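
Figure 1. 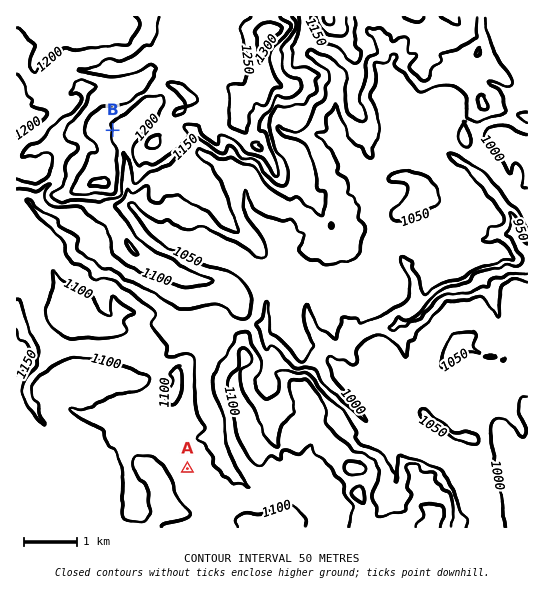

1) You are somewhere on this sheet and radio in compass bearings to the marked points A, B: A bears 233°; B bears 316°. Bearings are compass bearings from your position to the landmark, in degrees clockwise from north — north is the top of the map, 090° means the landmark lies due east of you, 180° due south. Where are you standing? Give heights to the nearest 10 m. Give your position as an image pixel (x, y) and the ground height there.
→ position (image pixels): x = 333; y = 359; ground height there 1000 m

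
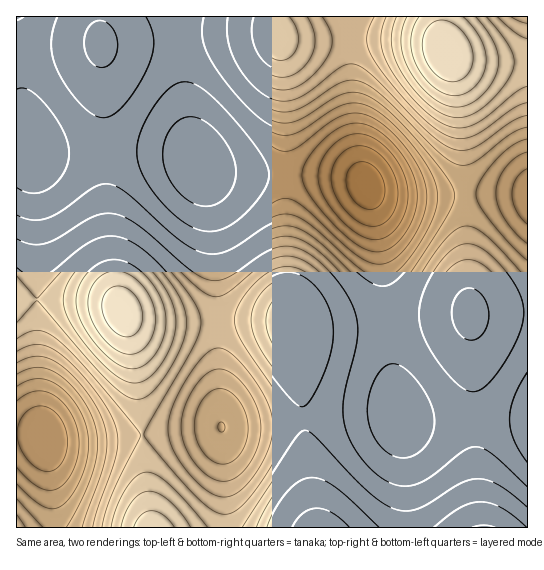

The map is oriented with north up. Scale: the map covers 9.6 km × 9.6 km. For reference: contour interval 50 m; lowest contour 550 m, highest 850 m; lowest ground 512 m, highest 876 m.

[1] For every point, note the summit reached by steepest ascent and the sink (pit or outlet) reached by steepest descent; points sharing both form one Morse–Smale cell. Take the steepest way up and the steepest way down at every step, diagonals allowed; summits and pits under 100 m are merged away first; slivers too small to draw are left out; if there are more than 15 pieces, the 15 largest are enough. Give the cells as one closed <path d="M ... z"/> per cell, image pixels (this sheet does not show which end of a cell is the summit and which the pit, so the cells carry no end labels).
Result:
<path d="M201 165l8 34 6 47 6 180-2 2-76 7 4 55 5 37 375 1 1-333-6-2-31 0-97 3-20-4-5-3-7-8-20-5-108-1-25-4z"/><path d="M527 16l-349 0-1 13 8 78 6 31 6 23 6 7 18 5 98 2 31 2 12 4 7 8 5 3 20 4 97-3 36 2z"/><path d="M26 145l-10 1 0 153 75 1 28 7 8 15 5 23 8 60 1 28 2 2 8 0 68-7 2-2 0-9-2-30-4-141-7-53-11-32-11-6-17-3-120 1-16-2z"/><path d="M177 16l-160 0-1 129 10 0 7 6 16 2 120-1 17 3 11 5-12-53z"/><path d="M91 300l-75 1 1 132 22 2 8 5 40 0 56-6-8-73-11-47-4-7-6-3z"/><path d="M31 433l-15 1 1 94 135-1-10-92-55 5-40 0-8-5z"/>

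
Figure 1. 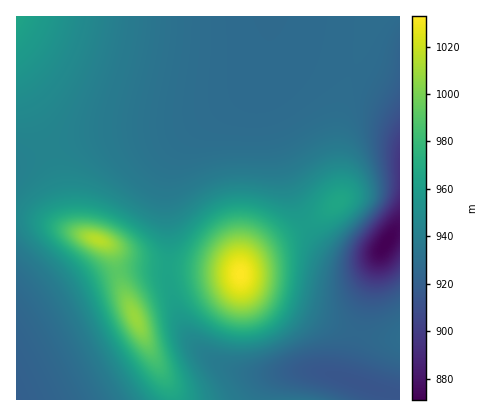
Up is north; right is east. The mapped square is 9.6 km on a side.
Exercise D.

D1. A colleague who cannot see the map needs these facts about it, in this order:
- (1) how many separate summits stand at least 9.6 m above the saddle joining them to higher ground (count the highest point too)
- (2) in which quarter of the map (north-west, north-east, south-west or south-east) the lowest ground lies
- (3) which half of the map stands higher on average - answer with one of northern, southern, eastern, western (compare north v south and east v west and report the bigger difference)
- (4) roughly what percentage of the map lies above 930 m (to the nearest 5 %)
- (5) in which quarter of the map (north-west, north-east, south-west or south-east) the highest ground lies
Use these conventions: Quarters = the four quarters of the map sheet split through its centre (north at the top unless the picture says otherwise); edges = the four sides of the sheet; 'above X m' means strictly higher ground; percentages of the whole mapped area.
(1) Counting only tops that stand 9.6 m proud, the map has 4 summits.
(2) Look to the south-east quarter for the lowest ground.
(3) On average the southern half of the map is the higher ground.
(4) Ground above 930 m makes up about 65 % of the sheet.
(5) The highest point lies in the south-east quarter of the map.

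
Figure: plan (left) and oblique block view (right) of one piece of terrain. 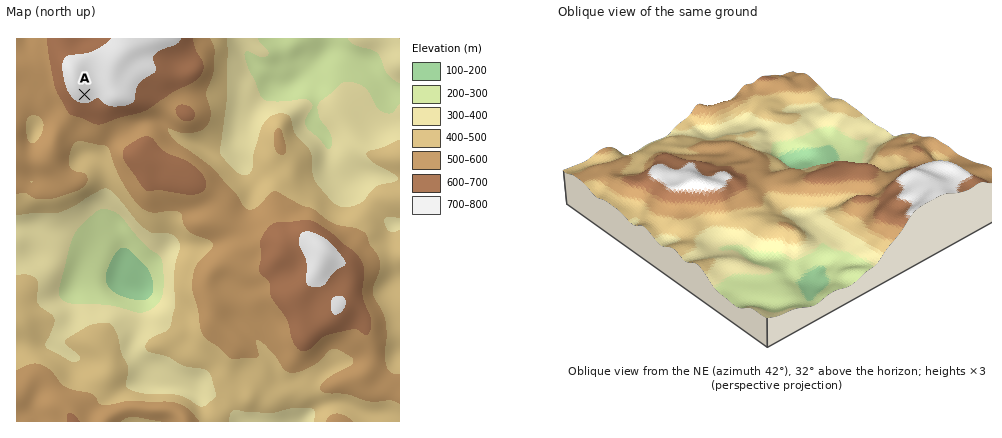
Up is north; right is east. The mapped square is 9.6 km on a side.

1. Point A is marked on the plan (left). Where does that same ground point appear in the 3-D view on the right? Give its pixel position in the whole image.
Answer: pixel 933 164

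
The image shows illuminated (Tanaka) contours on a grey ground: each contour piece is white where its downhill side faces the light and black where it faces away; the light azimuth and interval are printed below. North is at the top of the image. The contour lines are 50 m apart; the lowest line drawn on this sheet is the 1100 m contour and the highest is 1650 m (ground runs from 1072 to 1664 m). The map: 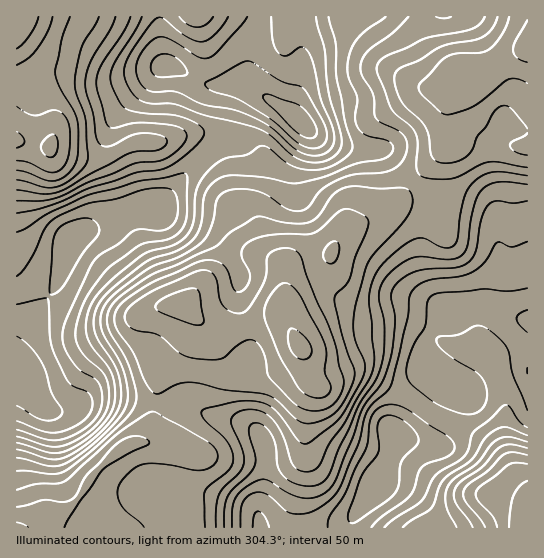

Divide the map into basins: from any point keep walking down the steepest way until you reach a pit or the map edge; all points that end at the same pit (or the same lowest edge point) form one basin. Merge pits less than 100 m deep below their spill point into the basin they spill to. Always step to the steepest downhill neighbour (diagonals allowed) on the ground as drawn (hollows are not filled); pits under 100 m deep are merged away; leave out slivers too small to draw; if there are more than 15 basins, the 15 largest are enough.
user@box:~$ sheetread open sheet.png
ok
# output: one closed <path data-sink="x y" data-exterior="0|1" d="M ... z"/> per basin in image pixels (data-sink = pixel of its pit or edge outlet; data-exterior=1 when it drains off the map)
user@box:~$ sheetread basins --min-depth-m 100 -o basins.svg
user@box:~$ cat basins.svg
<path data-sink="395 434" data-exterior="0" d="M467 80l-14 17-6 13 1 35-24 25-16 21-22 20-39 20-10 10-8 15-27 5-9 4-5 5-3 5 0 40 15 31-1 7-9 10-13 8-15 4-13 0-8-4-17-17-11-21-26-23 2 11-4 9-24 28-2 8-7 60-4 12-7 4 38 6 11 4 5 6-6 41-6 22 0 7 345-1 0-380-22-4-16-10-13-11-10-20z"/><path data-sink="299 121" data-exterior="0" d="M527 16l-510 0-1 123 7 4 27 4 4 4 12 4 29 4 14-3 25-13 24 0 32-10 24 0 8 4 9 20 1 30 3 11 18 20 11 31 17 16-14-8-9-1-11 3-38 21-28 25 32 28 8 17 12 14 16 11 13 0 23-8 11-10 4-7 0-4-15-31-1-30 4-15 5-5 9-4 27-5 8-15 10-10 39-20 22-20 16-21 24-25-1-35 6-13 14-17 0 22 10 20 13 11 16 10 12 4 10-1z"/><path data-sink="25 378" data-exterior="0" d="M214 133l-24 0-32 10-24 0-25 13-14 3-29-4-12-4-4-4-34-6 1 387 20 0 33-21 9-9 13-23 19-19 15-11 15-2 7-5 7-27 2-34 4-19 19-20 9-17 0-6-8-10 28-25 38-21 12-3 20 6-15-13-11-31-17-17-4-14-3-36-6-13z"/>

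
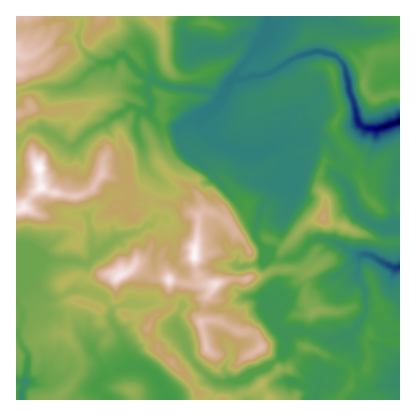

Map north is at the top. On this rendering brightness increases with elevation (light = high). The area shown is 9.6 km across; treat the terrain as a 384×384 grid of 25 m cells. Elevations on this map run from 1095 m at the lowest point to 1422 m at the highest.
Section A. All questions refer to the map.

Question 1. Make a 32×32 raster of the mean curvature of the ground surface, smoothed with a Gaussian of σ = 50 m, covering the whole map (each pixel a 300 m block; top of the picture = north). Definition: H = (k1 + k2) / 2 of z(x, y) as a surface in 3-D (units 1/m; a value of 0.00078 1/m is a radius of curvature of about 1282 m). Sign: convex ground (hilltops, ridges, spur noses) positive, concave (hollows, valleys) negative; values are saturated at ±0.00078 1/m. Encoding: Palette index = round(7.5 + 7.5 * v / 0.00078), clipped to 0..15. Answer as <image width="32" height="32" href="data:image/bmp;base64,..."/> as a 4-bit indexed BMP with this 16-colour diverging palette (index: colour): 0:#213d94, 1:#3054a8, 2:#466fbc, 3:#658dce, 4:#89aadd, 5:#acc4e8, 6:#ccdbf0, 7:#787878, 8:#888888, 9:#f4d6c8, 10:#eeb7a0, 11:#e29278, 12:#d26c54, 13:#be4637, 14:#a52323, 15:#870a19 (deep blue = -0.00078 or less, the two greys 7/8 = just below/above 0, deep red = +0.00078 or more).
<image width="32" height="32" href="data:image/bmp;base64,Qk12AgAAAAAAAHYAAAAoAAAAIAAAACAAAAABAAQAAAAAAAACAAATCwAAEwsAABAAAAAAAAAAlD0hAKhUMAC8b0YAzo1lAN2qiQDoxKwA8NvMAHh4eACIiIgAyNb0AKC37gB4kuIAVGzSADdGvgAjI6UAGQqHAB2ah3d7l3R9rLqLnViJeJgVdpdniYZE9gIU9BR3eYh2e3hqd2Zjb6C10AvodmiKZ3h3emd2OPsL9c+kN1qpaodKdqdadX6VD4RW+DvXZmlpaImlaVbJRC5Gu+JVRmZrd2h3h4hojEKuq4k0l5VoOXh4d3fIiGnFdjWpN2m8zKaYiGabYrRkdEuYIkdol1aWlnd8dkbEhtm4+X00Z4aHand3eLm+7IfWWGmPy5m2OD6Wd2UzNcqldbhVJgZWnNhYBXdrrFN3l6XIqE8FxXqDIplWZHpXJWpmimX1ipwgBt+qVoiaeHhVdVpq4HYtvr+SNc2mRGqJple6rzhnRZ9VFuemRqlGmHmoapsraXRNlV2WS7ya1Gl3VbjQl3Z1j3OYdjmWlaqKVYusCWd3dlo1qIY9tXWLWzi5YYiIiHdNd5eXTbVWnW4chUh3Z2h4alinmT5UY415G7KHd4iHd2d7eYpiJaYU5YiCh4iIiHh2xzAIuIp7gyt1xld4iId3hcwOkY6KzLuElZh2Z4iId3Z+DqY4ZFZ5mEq4iGaIiIiF0Jyso0ZEh4iUKJmjZ3mYhPDoZpq4hkiXdPhqykh0eZnwyXeYialFVZTzVmqliWNXCKmIiJbDx3dU9WZVh3ecdrqJmXiJZbeWR+NmimdneKmHVVeHV4KqlZyUiqeJd3d3d4mI"/>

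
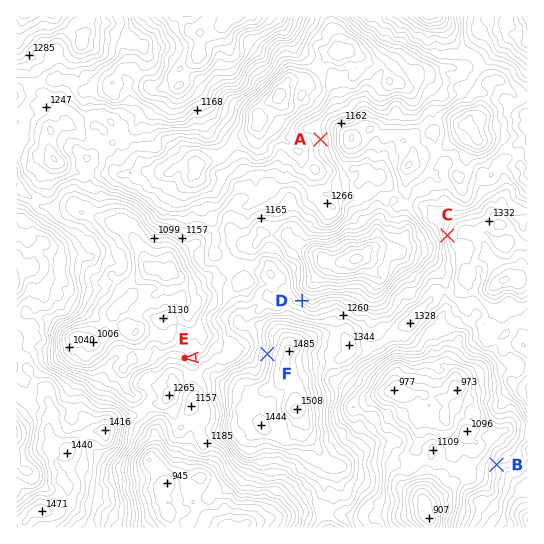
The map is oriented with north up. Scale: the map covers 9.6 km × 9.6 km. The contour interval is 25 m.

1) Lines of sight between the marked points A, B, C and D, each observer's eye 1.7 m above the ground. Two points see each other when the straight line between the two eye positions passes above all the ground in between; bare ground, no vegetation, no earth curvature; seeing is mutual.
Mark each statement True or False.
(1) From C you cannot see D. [False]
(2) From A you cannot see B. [True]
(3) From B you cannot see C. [True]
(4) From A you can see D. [False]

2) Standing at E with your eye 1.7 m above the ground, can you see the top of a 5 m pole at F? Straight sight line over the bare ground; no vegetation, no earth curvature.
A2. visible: true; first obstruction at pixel None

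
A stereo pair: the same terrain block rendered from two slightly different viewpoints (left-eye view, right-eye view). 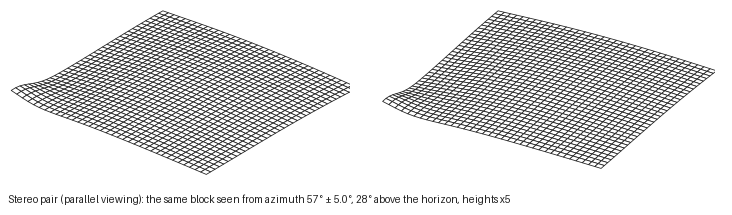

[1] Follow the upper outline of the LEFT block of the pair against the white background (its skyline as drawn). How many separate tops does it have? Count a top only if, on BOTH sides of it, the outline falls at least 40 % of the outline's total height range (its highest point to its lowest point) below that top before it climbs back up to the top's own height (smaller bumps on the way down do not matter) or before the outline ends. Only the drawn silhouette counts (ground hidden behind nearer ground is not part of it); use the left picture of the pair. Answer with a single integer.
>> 1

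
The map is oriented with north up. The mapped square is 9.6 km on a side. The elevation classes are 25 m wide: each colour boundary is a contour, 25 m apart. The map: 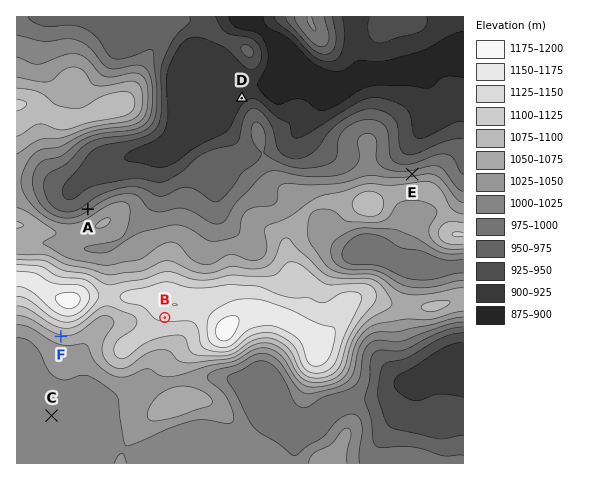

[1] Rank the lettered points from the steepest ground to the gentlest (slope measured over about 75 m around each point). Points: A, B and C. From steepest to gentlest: A B C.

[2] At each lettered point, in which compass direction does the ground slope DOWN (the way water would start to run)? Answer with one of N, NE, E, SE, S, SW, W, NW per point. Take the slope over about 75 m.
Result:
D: NW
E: N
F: S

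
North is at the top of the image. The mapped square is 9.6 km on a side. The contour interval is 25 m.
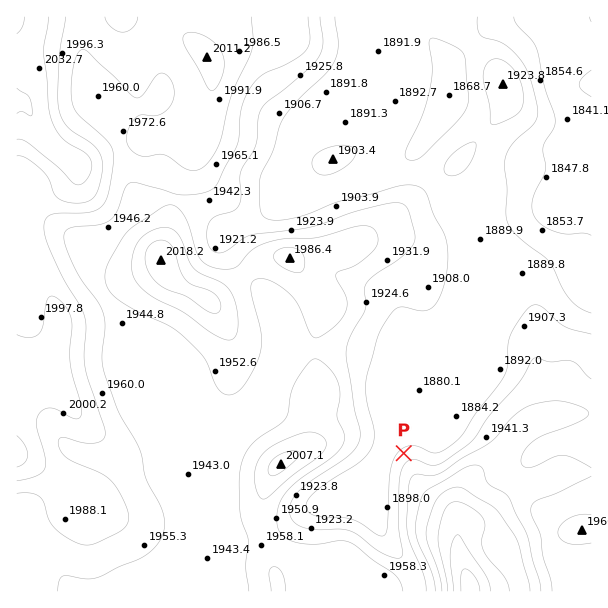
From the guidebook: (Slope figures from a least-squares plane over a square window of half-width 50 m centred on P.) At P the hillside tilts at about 6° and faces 324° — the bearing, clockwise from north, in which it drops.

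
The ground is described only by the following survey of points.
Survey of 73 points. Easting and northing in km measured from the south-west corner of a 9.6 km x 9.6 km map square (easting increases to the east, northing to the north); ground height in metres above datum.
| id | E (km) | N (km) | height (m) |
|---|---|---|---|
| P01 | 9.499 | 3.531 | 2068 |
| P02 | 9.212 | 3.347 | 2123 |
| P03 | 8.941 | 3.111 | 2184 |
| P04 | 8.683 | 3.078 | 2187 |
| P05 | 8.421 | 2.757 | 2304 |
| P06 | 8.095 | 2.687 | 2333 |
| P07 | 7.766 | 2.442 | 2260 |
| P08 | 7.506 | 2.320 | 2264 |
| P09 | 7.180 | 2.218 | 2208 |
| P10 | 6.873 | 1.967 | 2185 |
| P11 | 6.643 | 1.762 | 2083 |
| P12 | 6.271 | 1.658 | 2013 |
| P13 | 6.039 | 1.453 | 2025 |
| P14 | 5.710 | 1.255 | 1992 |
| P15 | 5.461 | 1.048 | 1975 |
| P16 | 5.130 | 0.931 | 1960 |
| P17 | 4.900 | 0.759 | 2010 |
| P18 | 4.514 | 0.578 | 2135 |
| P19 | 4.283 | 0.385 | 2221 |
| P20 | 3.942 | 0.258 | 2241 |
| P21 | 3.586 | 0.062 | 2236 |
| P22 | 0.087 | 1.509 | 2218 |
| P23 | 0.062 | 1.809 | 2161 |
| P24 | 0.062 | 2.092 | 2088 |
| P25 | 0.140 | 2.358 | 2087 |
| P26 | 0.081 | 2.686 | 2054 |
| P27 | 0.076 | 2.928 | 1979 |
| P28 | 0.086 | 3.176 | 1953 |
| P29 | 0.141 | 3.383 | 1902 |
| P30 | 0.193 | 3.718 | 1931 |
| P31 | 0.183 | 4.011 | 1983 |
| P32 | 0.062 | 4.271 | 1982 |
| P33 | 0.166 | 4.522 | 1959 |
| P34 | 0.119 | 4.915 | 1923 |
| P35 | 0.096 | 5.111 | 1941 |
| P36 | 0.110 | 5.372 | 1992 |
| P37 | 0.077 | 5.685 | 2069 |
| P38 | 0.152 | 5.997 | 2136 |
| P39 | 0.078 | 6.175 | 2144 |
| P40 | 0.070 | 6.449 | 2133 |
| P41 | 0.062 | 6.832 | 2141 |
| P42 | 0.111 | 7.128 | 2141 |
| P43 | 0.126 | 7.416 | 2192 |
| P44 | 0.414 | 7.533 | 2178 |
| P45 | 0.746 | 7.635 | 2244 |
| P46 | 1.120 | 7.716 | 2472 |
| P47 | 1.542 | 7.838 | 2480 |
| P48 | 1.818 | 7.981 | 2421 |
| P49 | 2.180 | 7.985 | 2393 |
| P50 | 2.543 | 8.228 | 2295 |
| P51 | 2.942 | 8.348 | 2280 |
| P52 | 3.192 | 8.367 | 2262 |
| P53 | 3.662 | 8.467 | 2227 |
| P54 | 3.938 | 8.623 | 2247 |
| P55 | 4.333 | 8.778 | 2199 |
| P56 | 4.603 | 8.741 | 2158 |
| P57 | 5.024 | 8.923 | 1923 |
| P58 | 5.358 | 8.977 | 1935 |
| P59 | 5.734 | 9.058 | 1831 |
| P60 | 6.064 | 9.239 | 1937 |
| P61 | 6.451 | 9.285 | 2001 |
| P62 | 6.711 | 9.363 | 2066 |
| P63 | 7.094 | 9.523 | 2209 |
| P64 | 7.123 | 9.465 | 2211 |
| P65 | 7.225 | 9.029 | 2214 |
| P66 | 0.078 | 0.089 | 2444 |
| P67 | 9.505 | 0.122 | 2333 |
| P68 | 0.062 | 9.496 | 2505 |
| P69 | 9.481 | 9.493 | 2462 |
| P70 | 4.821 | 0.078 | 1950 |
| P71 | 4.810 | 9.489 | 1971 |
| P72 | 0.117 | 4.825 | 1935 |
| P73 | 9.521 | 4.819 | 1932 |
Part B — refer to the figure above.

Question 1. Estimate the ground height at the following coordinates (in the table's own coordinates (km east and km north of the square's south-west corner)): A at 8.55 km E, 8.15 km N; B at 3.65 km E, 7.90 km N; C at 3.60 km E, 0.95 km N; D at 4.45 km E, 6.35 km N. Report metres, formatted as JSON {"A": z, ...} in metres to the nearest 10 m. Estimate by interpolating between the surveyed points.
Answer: {"A": 2300, "B": 2150, "C": 2140, "D": 2250}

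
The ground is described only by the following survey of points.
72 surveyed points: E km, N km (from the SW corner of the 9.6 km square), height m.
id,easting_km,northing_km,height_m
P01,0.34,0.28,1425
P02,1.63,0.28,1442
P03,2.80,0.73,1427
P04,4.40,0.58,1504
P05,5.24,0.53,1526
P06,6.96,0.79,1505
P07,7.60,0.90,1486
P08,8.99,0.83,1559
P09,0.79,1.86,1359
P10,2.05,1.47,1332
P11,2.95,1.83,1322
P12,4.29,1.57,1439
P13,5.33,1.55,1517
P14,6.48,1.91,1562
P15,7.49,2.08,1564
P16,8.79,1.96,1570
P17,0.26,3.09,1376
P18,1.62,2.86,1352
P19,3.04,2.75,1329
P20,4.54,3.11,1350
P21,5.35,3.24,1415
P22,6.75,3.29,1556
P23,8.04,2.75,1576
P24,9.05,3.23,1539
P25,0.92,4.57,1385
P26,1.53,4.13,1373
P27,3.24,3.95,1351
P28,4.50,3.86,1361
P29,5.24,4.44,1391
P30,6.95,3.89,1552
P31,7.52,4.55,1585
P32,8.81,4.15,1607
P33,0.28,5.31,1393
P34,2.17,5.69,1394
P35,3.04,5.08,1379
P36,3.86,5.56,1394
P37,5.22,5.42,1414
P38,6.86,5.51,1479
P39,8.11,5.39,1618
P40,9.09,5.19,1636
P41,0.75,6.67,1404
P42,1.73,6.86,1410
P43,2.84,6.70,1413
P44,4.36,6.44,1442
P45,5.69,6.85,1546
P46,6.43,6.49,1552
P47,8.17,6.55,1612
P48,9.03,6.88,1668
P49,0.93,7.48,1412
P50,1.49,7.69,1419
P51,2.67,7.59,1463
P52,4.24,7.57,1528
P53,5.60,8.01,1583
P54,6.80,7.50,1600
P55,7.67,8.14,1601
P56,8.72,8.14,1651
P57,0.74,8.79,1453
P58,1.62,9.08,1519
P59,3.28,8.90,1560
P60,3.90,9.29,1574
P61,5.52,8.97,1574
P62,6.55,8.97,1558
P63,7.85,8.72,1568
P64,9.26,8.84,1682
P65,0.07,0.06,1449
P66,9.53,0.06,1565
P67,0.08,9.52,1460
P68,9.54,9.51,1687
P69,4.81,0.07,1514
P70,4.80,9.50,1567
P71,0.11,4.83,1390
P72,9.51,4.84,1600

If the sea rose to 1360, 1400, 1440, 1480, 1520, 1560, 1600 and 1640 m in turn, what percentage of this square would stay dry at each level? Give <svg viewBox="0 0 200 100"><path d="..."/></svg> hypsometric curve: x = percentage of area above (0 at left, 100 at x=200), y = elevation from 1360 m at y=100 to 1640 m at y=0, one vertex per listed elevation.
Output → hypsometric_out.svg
<svg viewBox="0 0 200 100"><path d="M179 100l-33-14-26-15-15-14-19-14-29-14-34-15-14-14"/></svg>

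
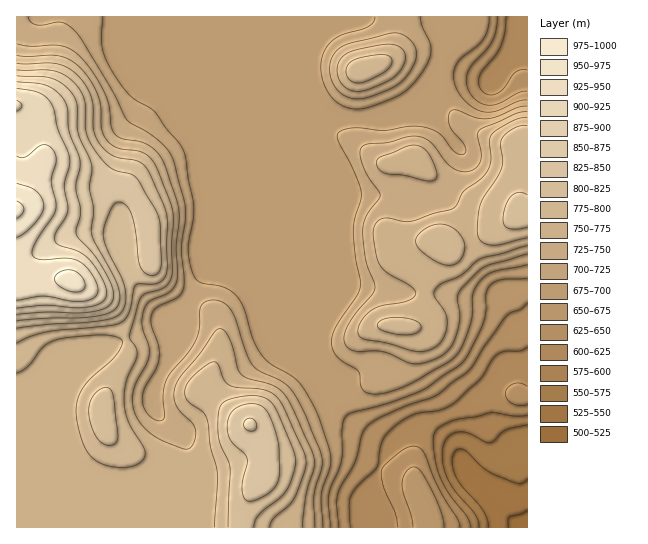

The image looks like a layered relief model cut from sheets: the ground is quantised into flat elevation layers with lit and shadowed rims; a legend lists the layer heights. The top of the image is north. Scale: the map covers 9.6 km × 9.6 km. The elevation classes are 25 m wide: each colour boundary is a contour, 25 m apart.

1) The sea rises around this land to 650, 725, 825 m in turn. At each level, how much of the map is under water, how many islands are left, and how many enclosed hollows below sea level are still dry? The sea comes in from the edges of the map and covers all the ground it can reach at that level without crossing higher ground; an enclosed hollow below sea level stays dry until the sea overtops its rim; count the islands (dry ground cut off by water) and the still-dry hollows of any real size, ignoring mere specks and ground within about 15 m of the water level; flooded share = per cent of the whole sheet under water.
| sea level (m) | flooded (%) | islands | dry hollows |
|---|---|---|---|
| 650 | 11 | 0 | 0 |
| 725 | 51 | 1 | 0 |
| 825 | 89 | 1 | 0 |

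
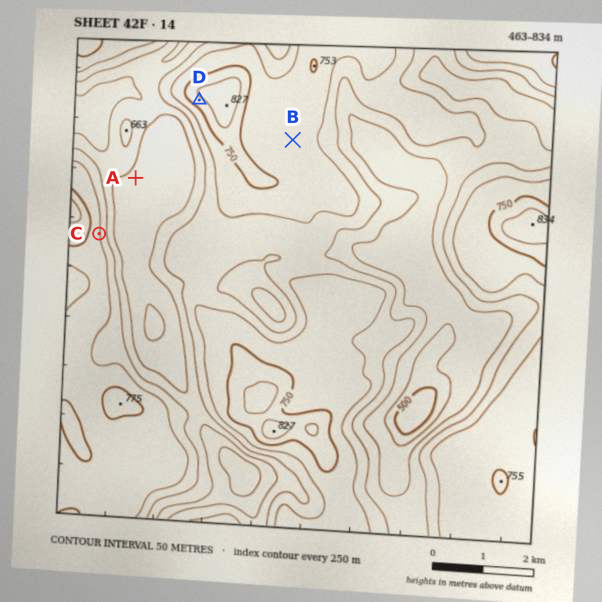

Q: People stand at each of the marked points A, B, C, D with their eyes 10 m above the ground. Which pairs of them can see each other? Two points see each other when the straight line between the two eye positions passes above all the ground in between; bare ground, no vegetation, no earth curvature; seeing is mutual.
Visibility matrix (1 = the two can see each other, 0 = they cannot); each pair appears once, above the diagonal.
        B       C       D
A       0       1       1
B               0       0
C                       1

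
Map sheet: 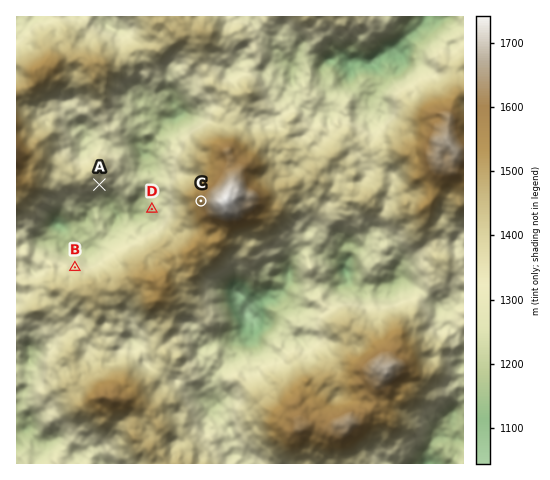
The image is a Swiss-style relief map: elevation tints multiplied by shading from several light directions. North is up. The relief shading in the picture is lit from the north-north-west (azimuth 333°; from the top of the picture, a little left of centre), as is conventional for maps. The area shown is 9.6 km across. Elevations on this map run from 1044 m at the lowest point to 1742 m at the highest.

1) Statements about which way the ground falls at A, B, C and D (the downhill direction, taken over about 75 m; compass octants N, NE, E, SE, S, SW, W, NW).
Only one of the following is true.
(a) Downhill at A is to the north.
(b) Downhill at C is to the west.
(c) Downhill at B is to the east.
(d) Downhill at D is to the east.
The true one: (b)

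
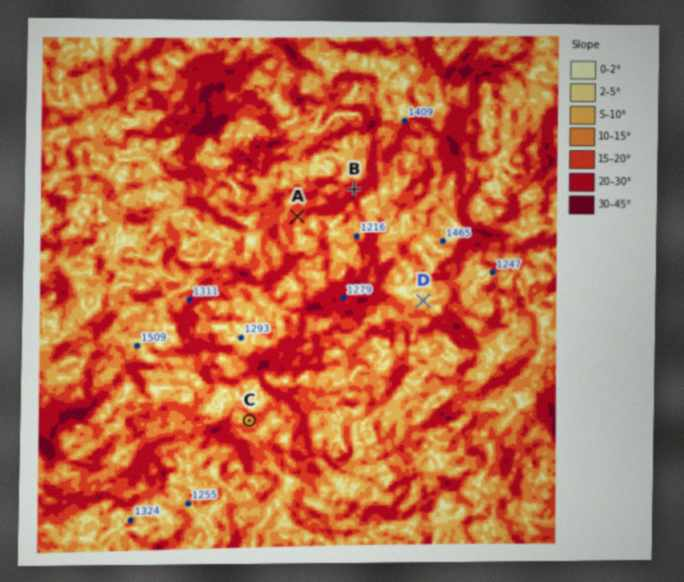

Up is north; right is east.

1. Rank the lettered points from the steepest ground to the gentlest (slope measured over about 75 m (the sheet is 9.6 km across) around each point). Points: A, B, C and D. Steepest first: B A C D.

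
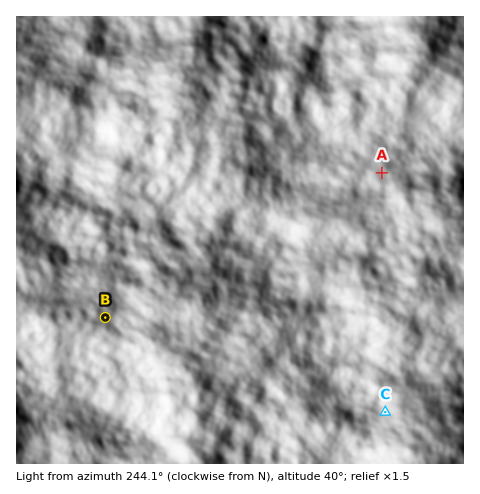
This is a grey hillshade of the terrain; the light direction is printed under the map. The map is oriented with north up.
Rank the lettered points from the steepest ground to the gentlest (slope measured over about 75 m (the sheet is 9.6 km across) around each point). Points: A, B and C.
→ C B A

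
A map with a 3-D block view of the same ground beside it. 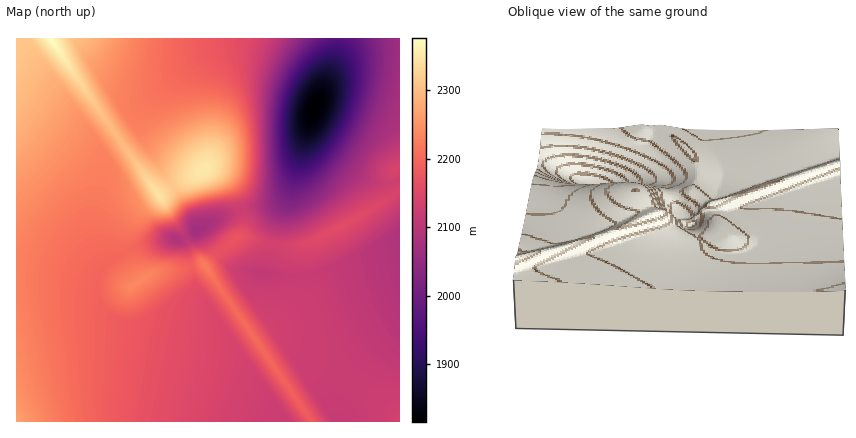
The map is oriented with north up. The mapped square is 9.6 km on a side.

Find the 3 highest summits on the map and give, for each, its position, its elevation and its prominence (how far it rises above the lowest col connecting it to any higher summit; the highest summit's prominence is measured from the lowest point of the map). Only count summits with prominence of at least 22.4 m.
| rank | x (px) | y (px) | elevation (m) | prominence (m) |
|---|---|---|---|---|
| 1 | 204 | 170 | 2350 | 54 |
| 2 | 158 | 196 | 2345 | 34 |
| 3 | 132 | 286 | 2238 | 39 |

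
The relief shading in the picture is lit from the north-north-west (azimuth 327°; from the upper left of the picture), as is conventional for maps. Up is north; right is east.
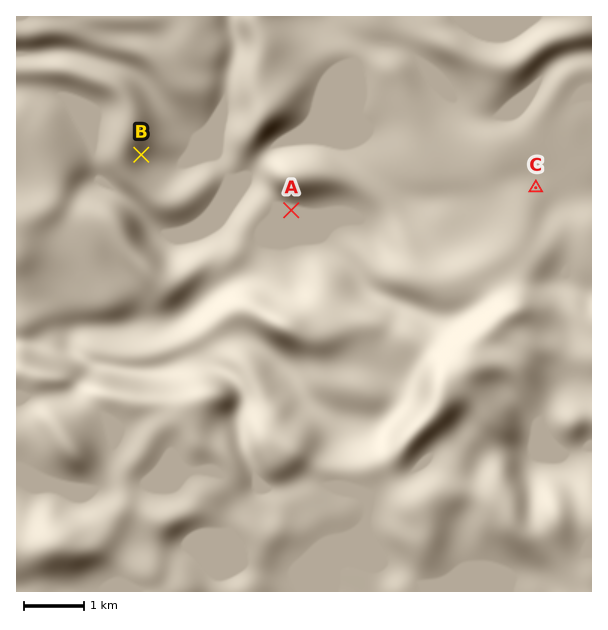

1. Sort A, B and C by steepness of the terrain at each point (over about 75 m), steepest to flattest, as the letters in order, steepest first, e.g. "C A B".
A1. B C A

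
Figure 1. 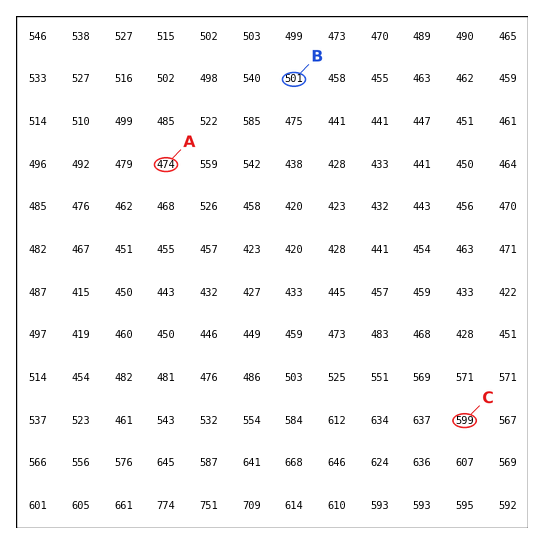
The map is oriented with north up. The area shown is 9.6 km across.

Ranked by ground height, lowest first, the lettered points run A B C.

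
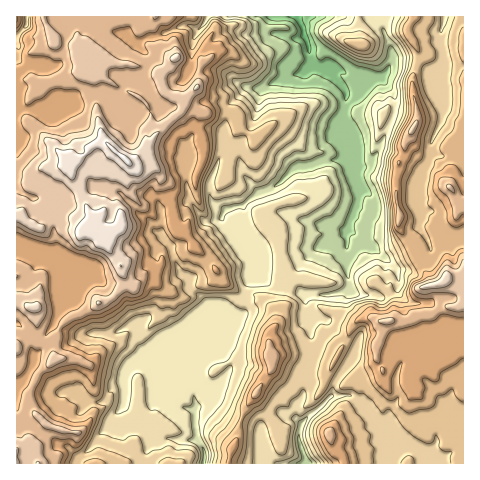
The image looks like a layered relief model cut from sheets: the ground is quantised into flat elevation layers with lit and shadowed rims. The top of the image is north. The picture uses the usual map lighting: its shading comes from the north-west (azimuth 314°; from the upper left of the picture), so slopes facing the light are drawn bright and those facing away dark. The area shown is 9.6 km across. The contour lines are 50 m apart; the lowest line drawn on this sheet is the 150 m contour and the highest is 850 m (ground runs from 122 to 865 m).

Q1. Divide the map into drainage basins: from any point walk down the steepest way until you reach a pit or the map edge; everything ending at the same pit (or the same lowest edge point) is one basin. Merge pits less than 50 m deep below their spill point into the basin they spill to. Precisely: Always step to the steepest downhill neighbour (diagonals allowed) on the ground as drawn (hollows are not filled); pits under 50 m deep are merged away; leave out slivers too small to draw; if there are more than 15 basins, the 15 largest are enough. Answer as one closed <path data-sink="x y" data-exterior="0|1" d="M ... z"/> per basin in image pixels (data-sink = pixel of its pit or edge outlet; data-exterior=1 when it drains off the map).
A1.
<path data-sink="298 17" data-exterior="1" d="M413 16l-369 1 1 7 10 19 16 2 5 4 2 11 5 5 11 2 14 14 32 17 9 10 2 10-5 13 1 7-3 12-12 12-3 0-24-20-4 0-9 4-12 14-11 5-24 1-5 3-10 13 0 8-8 18 0 9-6 0 1 247 21-1-3-7-1-11 13-21 19 7 14 1 8-8 5-10 2-21-4-26-16-8-22 1 0-13 6-18 9-10 15-5 15-11 14-5 15-17 6 6 8-6 16 2 10 8 20 7 12-12 15-5 4-4 0-4 5 8 14 10 4 3 17 2 14 12 3 10 0 8-6 9 3 24 5-3 18 0 37 10 13-23 6-15 11-10 12 0 11 4-3 12-6 10 0 14 7 10 14-16 9-5 36 3 3 6-3 6-11 5-19-1-4 5-1 12 6 8-3 7 0 15 5 11 11 13-4 11-14 15 56 0 0-257-6 0-2 11-7 5-7 9-1 6 7 27-2 12-7 8-9 1-20-42-11-16 1-14-4-12 3-39 5-8 2-14 11-20-1-16-3-12 0-16 7-23-13-21 0-5z"/><path data-sink="203 463" data-exterior="1" d="M220 274l-6 7-15 5-12 12-20-7-10-8-16-2-8 6-6-6-15 17-14 5-20 13-7 1-11 10-7 20 0 13 22-1 16 8 4 26-2 11 1 7-6 13-8 8-14-1-19-7-13 21 1 11 4 8 189-1 17-53 27-40-3-35 6-9 0-8-3-10-12-11-19-3-16-11z"/><path data-sink="306 463" data-exterior="1" d="M374 318l-12 0-9 7-21 41-37-10-18 0-5 4 0 10-27 40-8 30-6 12-2 12 178 0 13-12 6-11 0-4-11-13-5-11 0-15 3-7-6-8 1-12 4-5 19 1 11-5 3-2-1-7-2-3-36-3-9 5-14 16-7-10 0-14 6-10 3-12z"/><path data-sink="27 17" data-exterior="1" d="M43 16l-27 1 0 199 4 2 2-1 1-14 7-13 0-8 10-13 5-3 24-1 11-5 12-14 9-4 4 0 24 20 3 0 12-12 3-12-1-7 5-13-2-10-9-10-32-17-14-14-11-2-5-5-2-11-5-4-16-2z"/><path data-sink="445 17" data-exterior="1" d="M463 16l-49 0-7 11 3 12 10 14-7 23 0 16 3 12 1 16-11 20-2 14-5 8-3 14 0 25 4 12-1 14 11 16 21 43 10-3 5-7 0-21-5-19 3-9 12-10 2-11 6-2z"/>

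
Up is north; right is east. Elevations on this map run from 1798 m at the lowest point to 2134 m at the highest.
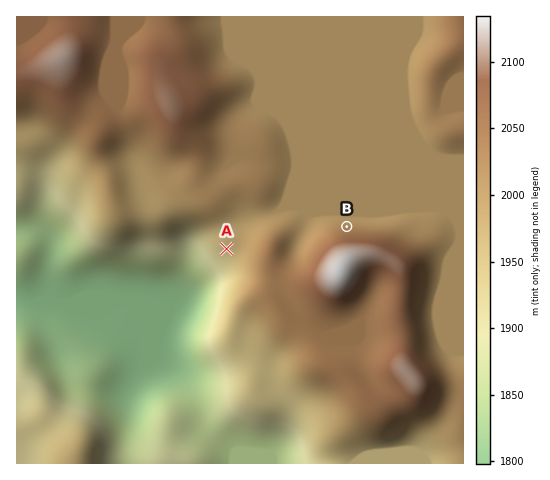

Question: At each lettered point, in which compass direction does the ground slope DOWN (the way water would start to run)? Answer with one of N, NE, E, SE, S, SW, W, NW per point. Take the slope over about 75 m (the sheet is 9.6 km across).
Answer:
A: SW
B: N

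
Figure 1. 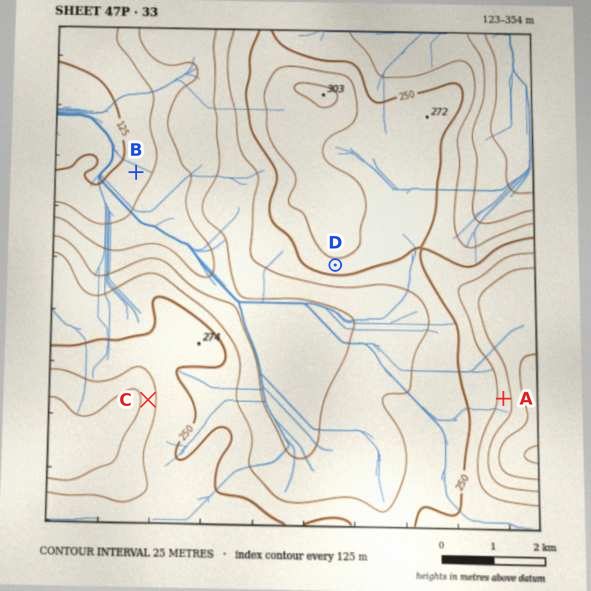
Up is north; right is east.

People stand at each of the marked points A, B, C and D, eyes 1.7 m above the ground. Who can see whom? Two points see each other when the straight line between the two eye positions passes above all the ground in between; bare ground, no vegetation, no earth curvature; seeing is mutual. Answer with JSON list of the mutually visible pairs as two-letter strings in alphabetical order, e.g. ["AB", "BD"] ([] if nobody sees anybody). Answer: ["AC", "AD", "CD"]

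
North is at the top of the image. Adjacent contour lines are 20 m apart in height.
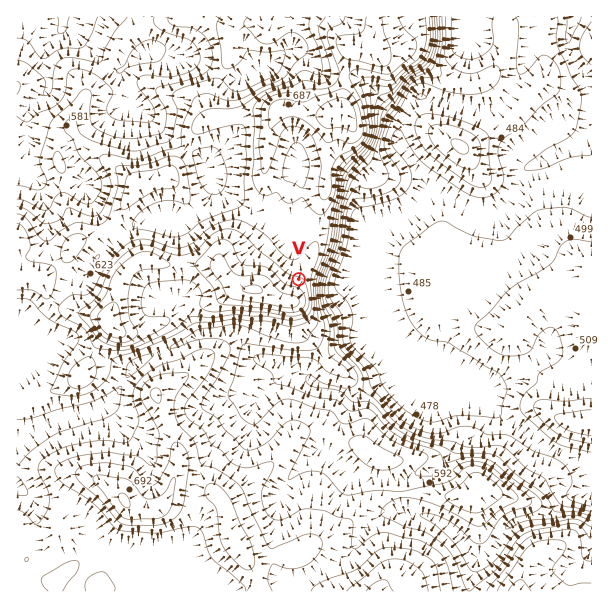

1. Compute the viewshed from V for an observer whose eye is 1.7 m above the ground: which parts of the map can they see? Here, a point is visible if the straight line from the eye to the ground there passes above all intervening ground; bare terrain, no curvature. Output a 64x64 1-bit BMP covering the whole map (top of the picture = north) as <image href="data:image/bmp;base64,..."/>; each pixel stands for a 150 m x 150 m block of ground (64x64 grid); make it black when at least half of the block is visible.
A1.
<image width="64" height="64" href="data:image/bmp;base64,Qk0+AgAAAAAAAD4AAAAoAAAAQAAAAEAAAAABAAEAAAAAAAACAAATCwAAEwsAAAIAAAAAAAAA////AAAAAAAAAAAAAAAAAAAAAAAAAAAAAAAAAAAAAAAAAAAAAAAAAAAAAAAAAAAAAAAAAAAAAAAAAAAAAAAAAAAAAAAAAAAAAAAAAAAAAAAAAAAAAAAAAAAAAAAAAAAAAAAAAAAAAAAAAAAAAAAAAAAAAAAAAAAAAAAAAAAAAAAAAAAAAAAAAAAAAAAAAAAAAAAAAAAAAAAAAAAAAAAADwAAAAAAAAAfAAAAAAAAAD8AAAAAAAAAPwAAAAAAAAA/AAAAAAAAAD8AAAAAAAAAfwAAAAAAAAD/AAAAAAAAA/8AAAAAAAAH/wAAAAAAAA//AAAAAAAAH/8AAAAAAAAf/wAAAAAAAD//AAAAAAAAf/8AAAAPAAD//wAAAA8AAf//AAAAD4AD//8AAAAPgAP//wAAAB+AB///AAAA/8AH//8AAAD/wA///wAAAB/AD///AAAAH+AH//8AAAA/4Af//wAAAD/gB///AAAAP+AH//8AAAA9wAf5/wAAAB3AA/B/AAAAH+AD4D8AAAAf5gPgPwAAHB/+B8A/AAAeD/4HgD8AAA4P/AYAPwAABg/4AAAeAAAABwAAABwAAAAAAAAAPAAAAAAAIPh4AAAAAAAz/HAAAAAAAD8cYAAAAAAAPAjgAAAAAAAcBGEAAAAAAAAGYQAAAAAAAAdhAAAAAAAAD+EAAAAAAAAPcQ=="/>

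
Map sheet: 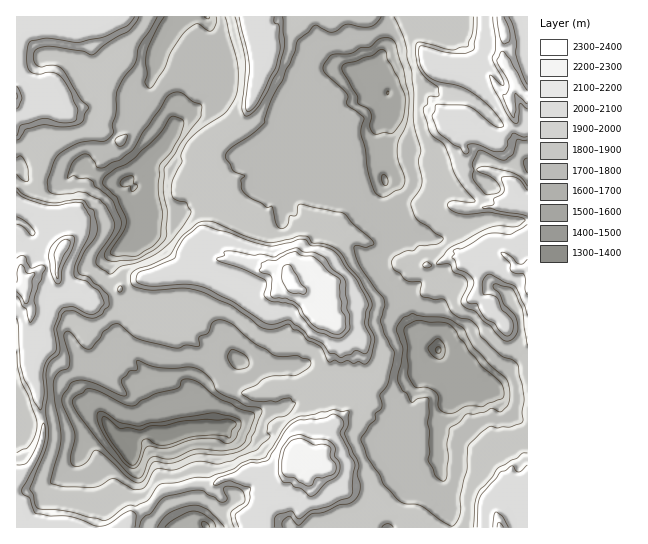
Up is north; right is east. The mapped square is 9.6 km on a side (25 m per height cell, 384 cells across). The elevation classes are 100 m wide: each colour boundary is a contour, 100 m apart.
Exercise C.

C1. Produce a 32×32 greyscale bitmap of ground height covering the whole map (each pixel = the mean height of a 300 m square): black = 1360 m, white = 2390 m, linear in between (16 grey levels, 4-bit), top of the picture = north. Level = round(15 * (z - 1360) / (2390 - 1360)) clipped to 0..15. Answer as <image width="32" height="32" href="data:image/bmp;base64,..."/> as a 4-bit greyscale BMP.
<image width="32" height="32" href="data:image/bmp;base64,Qk12AgAAAAAAAHYAAAAoAAAAIAAAACAAAAABAAQAAAAAAAACAAATCwAAEwsAABAAAAAAAAAAAAAAABEREQAiIiIAMzMzAERERABVVVUAZmZmAHd3dwCIiIgAmZmZAKqqqgC7u7sAzMzMAN3d3QDu7u4A////AKqpmJmGVGiqmIeId3dmirqoiHeIiHeImqqpiIdmVoqql3dndniImJqryqh2VVWJqqhlVVNneImqvMyodVVVeJmZdVUhM0VVeL3MqFVVRXeIiXVSABASIkacu5dVVVVnd3h1MRIREAE1eaqXZVVVVmZ5ZDIzMzIjRVeIiHVVQ0RWiWQ0VUMzRWd3d4h1VDIjRpllVVVVRFVWZ3d4hkMiI1aqhlVVVVVVVWZ4iIZCIjVnqpZ1VWZ2VWd3iqqGMiNWiKqXd2d3d2Z4ibzKdTM0aKi6qJiId3d4mqvMynVVV4qYyqqpiIiImqvN3Lp1VniZicu6l4mqqqqr3ty4VWd4mZq7ynZniaqrvN3LllZ4iaqrqsuGM0eqqqqrqYZlZ3mqqqqql0I1ipmHeId3VVV3iZmqqpdSNWeHd2d3ZVVXeIiJmIh2MjV3d3ZVVVVVZ4iJqndVVCI2eHdlVVVVRFd4iJlnZVUzNXiGVVVVVVVXeIiHeHVVVDNndlVVVVVVV4mZmIiHd2VDV3dlVVVVRFeaqqmpmYdVVEVnhlVVVTNYqqmrqqqHZVVVVphVVVQyWJmZvKqph2VVVVWZZVVTIliJqsypmId1VVVVmoVVQyNpqqrLmIiIdlVVVpqWVVQ0aqmqyqmZmYdVVVaal1VVVXiImsqqqqqoZVVXqph3d2Z3d4rK"/>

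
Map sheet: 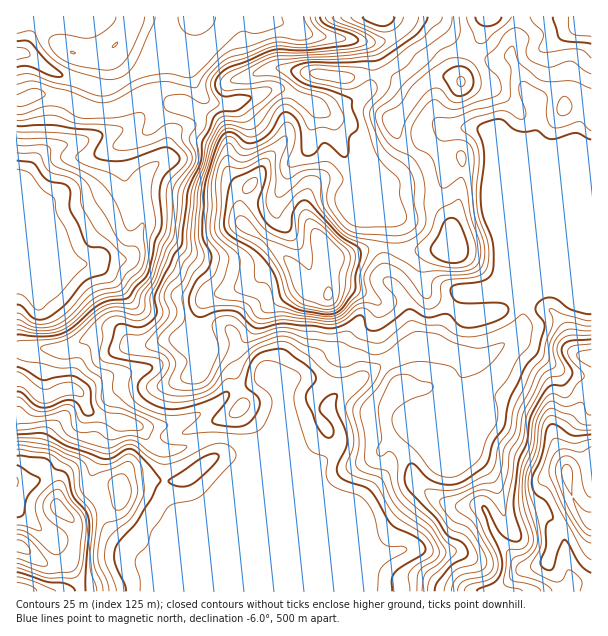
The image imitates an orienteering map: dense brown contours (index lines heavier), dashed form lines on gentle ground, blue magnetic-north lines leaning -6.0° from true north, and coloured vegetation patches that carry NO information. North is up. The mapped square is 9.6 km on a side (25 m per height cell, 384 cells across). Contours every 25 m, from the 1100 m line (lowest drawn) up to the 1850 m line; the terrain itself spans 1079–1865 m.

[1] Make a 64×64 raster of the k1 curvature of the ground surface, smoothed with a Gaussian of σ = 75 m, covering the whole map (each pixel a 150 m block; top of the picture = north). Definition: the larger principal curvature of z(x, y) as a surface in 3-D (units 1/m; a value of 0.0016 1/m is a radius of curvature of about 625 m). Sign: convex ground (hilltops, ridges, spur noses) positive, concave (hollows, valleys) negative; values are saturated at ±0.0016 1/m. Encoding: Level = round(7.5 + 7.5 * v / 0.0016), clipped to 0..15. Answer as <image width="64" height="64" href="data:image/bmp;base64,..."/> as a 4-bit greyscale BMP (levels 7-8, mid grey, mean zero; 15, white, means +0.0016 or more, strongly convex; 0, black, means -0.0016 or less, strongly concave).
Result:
<image width="64" height="64" href="data:image/bmp;base64,Qk12CAAAAAAAAHYAAAAoAAAAQAAAAEAAAAABAAQAAAAAAAAIAAATCwAAEwsAABAAAAAAAAAAAAAAABEREQAiIiIAMzMzAERERABVVVUAZmZmAHd3dwCIiIgAmZmZAKqqqgC7u7sAzMzMAN3d3QDu7u4A////AGZ5h6u6qZh3d4iIiIiIiIiIiHd4iIeJqr3//qh3eqd4Z4uZzKmIiId3iIiIiIiIiIiHh4iJqquqq6ic7amcp3mK3+3cl3d4d3eIiIh4eIiIiIeHiImau5mqhla97cyYib79zPx2Znd3eIiIiHiIiIiId4eHiIiHeKmHV83N7HiK78h5/XZmd4iIiIiIiHiIiHiIh3eId2Z5l3d7+njeiJr8l2j+h3d4iIiIiId3eIiHiHh4iIh2ZXqnZ6/GRs6Ym8qIeP6IiIh3iHiIiHh4iIh4h3iIiYd2e6iI7nZn3ZedqZmK/aiZmHeHd3iHd4iIeHd3d3eJmHeKqIr6d3naiL54mr/8uauod4d3iIeIiIeId4h3d4mYiJuqnOmIi7iJ/Xmr77mprbiId3iIiHh3iHeIiHd3eJiazd3eyZmcl434iav9ZoiMyph4iIiHd3d4h4iIh2d4maztzMy5ia2Hn7Z4ie1leJzKmZmZiHd3d4d4iIiHZ4mazcl3i6iIvpi/l4iJzZeKu7mJqqqYd3d3d4eImqmIiZvbdmaJmHiuys6Hmru7yqu82quqq7qIiHeIiHeKzLqZnMhmZ3iIeKvK3pju7cvMupvruYibzLmYh3iIh3iry6mcp3d3dniJmbrcqdy7qZmXeeuHZ3iby5h4iIiIiHirqauYd3d3iap4vMqqqZqGd4dp25mZiIiZh4iHiImYZquYqYiHd3iamHfOuJuYqpdnmIiZibzKiIiIiId4ial3q5mXeId3iIh3eN+4mZibuYiadnZ4mIrMupqYh3iKmHi6mod3d3d3dmeK76h2uprtpnqXd4mZiInNypiHiJqImrqahneIiHd3earemoXrdq7Im6mqqZmIiInMqYiIqXirupqXeIh4iIiJmM6Jp/hWi6icu7qpmZmZh6u6mImqeJmbu6mYiIiZmZiHzoip6YmHZXqpm83cu6qXqoiIiJuXh3iruqqYiIiIh3e9iKiIqoZniZiKq83d25i6Z3d3iamHZ4q6mZmIiId3eLuIqHqpmZmZh4h2eqvMmLlmd3Z4mZhnmqqZmZh4iHiJqoipuoiZiauoiHVpqayoqlV3h3maqYiZiJiIiHd3iIiJmry6vNypm9zLqYqpm6msdnZ4iZiZiZmIiIeIiIeIdnrP/t////uIm83uy6mama23dWmYiHiJqXd3d4iIiHd2i97L3bqs/7iLurzLqZqHe9lmeZeYiZmYh3d3mZiId3eKy5jYVWad7Ly5iJqpqXVp3Id5d6qYiqiIiImaqZiIdnnLhuZFZni93Jh3iau5ZWjNuYmIvbdquYeKmaq7u6mInMp211d3eJq6mIiYi9qYiazszN7/t3q6qYuqqpqrupvNp3a4d3d5qqmavLur3dy6mKzN///LzsqpnLqHeIiZiauXd5h3d4mpdoq8y6m7vMuYeb25zs3aiIisp2Z4h4h4iYh3iHd4iZhmiHnKiamZmZh3zYe8qXVXd6uXd4mYd3iIiHeHd3eIh2iWWLqJiIiImHnriLu5ZVZ4qqmavLmId4d3d4d3d3h2eHRpqpmIiIiHjfmJq7qYd4mavN3dqIiHeHiHiHd4iYZ5dXmqmZiIiHjfuYq93dury7vMy8uYh4d3h3iIh4iJl3mYmqmJqpmIr/yZnP/d7u3Mu6qpypiIh3eIh4h3d4iZmqmpeIm8u6z/t3iv+3eJmIiJmqvJmIiIiIeHeId3eIiJqHZniJrM3+lmeO/HVXeHZmiavMiIiIiIh4d4iIiIiIiodnd4mZvtpmeL/pdnd3dmaJq8t3d4h4iIh3d3iZiIeKiHh3eZjNuXeJz7dnd3d3eKqa22d3d3iIiHd3d4iZh5qIiIiJmcy6h4i9pmd3iIiJqYnrd3eHiIiIh3iHZ4mImoiZqqq7usyXiK24d4eIiHipeex3d3d4iIiHeJhmiYiZeJqqq8y6zrmYnMuZiIh3aLl43Hd3iIiIiIZoqXeZiJl3iYiJz9uu+YiqzKmYiIdpuXfMiIiHd4iId3irzLqYiId3ZUWv6Yv8Z4iamIiIh4q5iLyYiHd4iHeIiJq8zLqZh3ZUR6/5ie+nhoqHiIiZu6iZzJiHh3iId4iHiId4q7uph4mrrvqHn/qHioiIiazJiIq8qHiHeJh3iIeIh3eImrupq8ud/IZq/ZiZiYiJzad4iaqXeIh4qHeZiZiIiIiHiqh4hn37hmjeqZmIiIrchnh4mHZnmpmqiKqYiJq7uph4qYiZrcmYiN2od3h4rMynd4mHd2ermauZm5iInO7+2oiKu8ualnia3JdmeJvLvNl3mpeIicqIm6mN27ze26rOypm7qHqmd3nLh2aJmZma3IecuZqsuHaLmHvO/tqHZnnMuqqZrciId5qYd5qYd4i9uIvbu7uHd5qIeauYiIeIiImqmIrf/9p2aKu93cqImJzrq9ypqXeJmHeJqHeIiJmYiIiHaLzv//7v/////cuoiLzMy5iamImYeImYiJqqqZmHiId3iaq+/////tzdy6mHiZqqh4iZmZd4mHib3cuqmYh4h3eJqHisy7mZmaupq6mImZmYhoqpiHeHac3LqaqpiHeIiIiZd4qoZ4iHd3iJq5iImqmHeau5h4mbyph3iruXd4iIiImHiZdmiIdnipiJmIiZqoZniKu6mpqYiHd3q6iHiamYeId4h2eamIm8uXeZiJmrl3iIeau6qYiHd3eLqZiJqql3iHd4m+////7Ldohnms3LqpmYmZ"/>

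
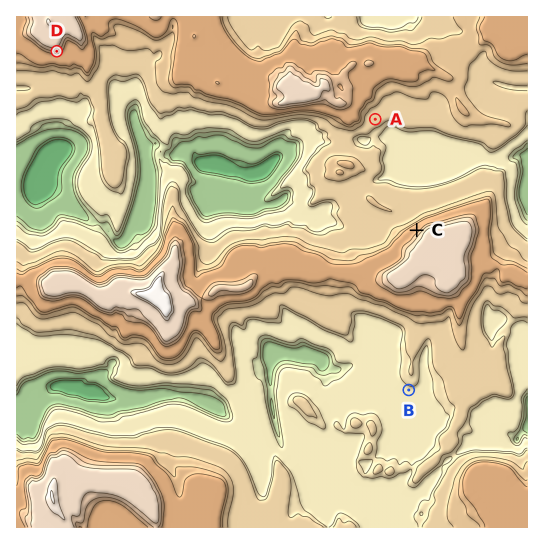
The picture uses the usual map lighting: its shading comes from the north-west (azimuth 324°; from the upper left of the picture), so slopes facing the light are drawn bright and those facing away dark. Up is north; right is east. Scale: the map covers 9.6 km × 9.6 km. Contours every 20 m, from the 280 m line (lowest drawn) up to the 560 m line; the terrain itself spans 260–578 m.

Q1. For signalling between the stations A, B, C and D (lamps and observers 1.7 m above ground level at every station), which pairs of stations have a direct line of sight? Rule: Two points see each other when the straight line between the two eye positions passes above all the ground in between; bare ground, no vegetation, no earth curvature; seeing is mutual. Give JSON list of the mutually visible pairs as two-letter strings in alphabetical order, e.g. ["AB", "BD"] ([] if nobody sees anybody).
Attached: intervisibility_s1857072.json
["AC", "CD"]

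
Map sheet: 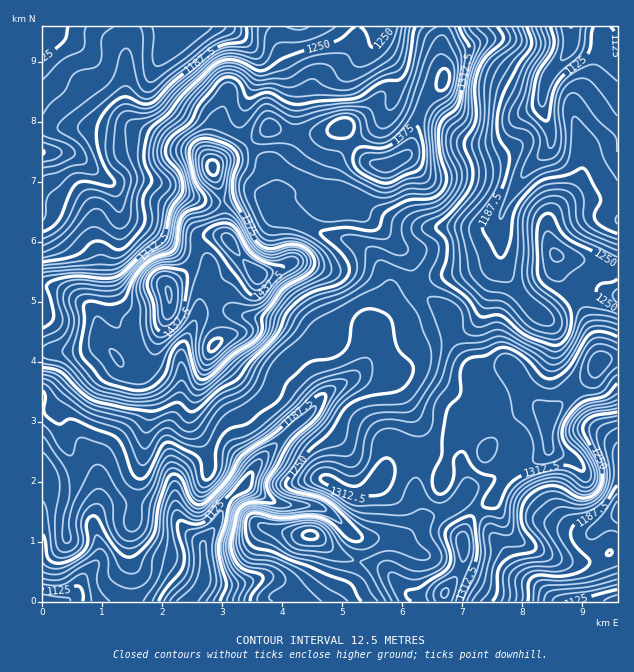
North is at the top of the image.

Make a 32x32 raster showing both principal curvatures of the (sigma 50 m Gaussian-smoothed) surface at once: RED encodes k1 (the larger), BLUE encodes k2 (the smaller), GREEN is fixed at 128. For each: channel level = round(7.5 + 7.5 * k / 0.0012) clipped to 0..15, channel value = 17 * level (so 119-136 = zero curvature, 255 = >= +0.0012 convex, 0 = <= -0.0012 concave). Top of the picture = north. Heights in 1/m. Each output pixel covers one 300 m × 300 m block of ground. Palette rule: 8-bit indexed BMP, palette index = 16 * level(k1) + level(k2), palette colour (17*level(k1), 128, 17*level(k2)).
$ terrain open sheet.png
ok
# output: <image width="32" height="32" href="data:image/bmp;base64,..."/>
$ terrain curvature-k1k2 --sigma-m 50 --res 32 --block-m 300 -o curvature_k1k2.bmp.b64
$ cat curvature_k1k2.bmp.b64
<image width="32" height="32" href="data:image/bmp;base64,Qk02CAAAAAAAADYEAAAoAAAAIAAAACAAAAABAAgAAAAAAAAEAAATCwAAEwsAAAABAAAAAAAAAIAAABGAAAAigAAAM4AAAESAAABVgAAAZoAAAHeAAACIgAAAmYAAAKqAAAC7gAAAzIAAAN2AAADugAAA/4AAAACAEQARgBEAIoARADOAEQBEgBEAVYARAGaAEQB3gBEAiIARAJmAEQCqgBEAu4ARAMyAEQDdgBEA7oARAP+AEQAAgCIAEYAiACKAIgAzgCIARIAiAFWAIgBmgCIAd4AiAIiAIgCZgCIAqoAiALuAIgDMgCIA3YAiAO6AIgD/gCIAAIAzABGAMwAigDMAM4AzAESAMwBVgDMAZoAzAHeAMwCIgDMAmYAzAKqAMwC7gDMAzIAzAN2AMwDugDMA/4AzAACARAARgEQAIoBEADOARABEgEQAVYBEAGaARAB3gEQAiIBEAJmARACqgEQAu4BEAMyARADdgEQA7oBEAP+ARAAAgFUAEYBVACKAVQAzgFUARIBVAFWAVQBmgFUAd4BVAIiAVQCZgFUAqoBVALuAVQDMgFUA3YBVAO6AVQD/gFUAAIBmABGAZgAigGYAM4BmAESAZgBVgGYAZoBmAHeAZgCIgGYAmYBmAKqAZgC7gGYAzIBmAN2AZgDugGYA/4BmAACAdwARgHcAIoB3ADOAdwBEgHcAVYB3AGaAdwB3gHcAiIB3AJmAdwCqgHcAu4B3AMyAdwDdgHcA7oB3AP+AdwAAgIgAEYCIACKAiAAzgIgARICIAFWAiABmgIgAd4CIAIiAiACZgIgAqoCIALuAiADMgIgA3YCIAO6AiAD/gIgAAICZABGAmQAigJkAM4CZAESAmQBVgJkAZoCZAHeAmQCIgJkAmYCZAKqAmQC7gJkAzICZAN2AmQDugJkA/4CZAACAqgARgKoAIoCqADOAqgBEgKoAVYCqAGaAqgB3gKoAiICqAJmAqgCqgKoAu4CqAMyAqgDdgKoA7oCqAP+AqgAAgLsAEYC7ACKAuwAzgLsARIC7AFWAuwBmgLsAd4C7AIiAuwCZgLsAqoC7ALuAuwDMgLsA3YC7AO6AuwD/gLsAAIDMABGAzAAigMwAM4DMAESAzABVgMwAZoDMAHeAzACIgMwAmYDMAKqAzAC7gMwAzIDMAN2AzADugMwA/4DMAACA3QARgN0AIoDdADOA3QBEgN0AVYDdAGaA3QB3gN0AiIDdAJmA3QCqgN0Au4DdAMyA3QDdgN0A7oDdAP+A3QAAgO4AEYDuACKA7gAzgO4ARIDuAFWA7gBmgO4Ad4DuAIiA7gCZgO4AqoDuALuA7gDMgO4A3YDuAO6A7gD/gO4AAID/ABGA/wAigP8AM4D/AESA/wBVgP8AZoD/AHeA/wCIgP8AmYD/AKqA/wC7gP8AzID/AN2A/wDugP8A/4D/AIWEhoeHl5d2g4aWp7inh4eHh4aot7bqhoaYl4V0hISEqJaEl5eYl5iVc6WTg4SGhoeGl7iGhbbHhnZ0dJenqJe3uJR0ppaGqISCuLmGl5eWt7aXl3ZldOiWlZe3t5eWqJbJpYSpqJaGc4DHyKfH2emlc4WGh4an6XSFt6eGdnaYlsdzlpi5l3K1kJP858bHxYCVh4eGhZXHk7eFdXaFhJSGt4WFl7aWgeejsNWggIBwtbiHl4eWlYWnyHV2daW2hHaXl4aHt5ZwyPmQYNb5+OjXpqiHhpe4dYW3pnVll/uidqeHhoe4lYOm2MdwgoaoqYd1l5eHhqeFmIanx6bX2ZKGp4Z3d7eVhaanpZWAhKiWhnaXh4eHl4aph3aXyMeVc5eGhnZ2p5WXqIaWuLeAg7eXh5iYh4aYh4aXhpfGc3N1qIWGhoaVloW3dnaHp6eAcriYl4eGh5iXd4aHl8ilZIWFhZeYmKiXhMaGhoaHqKdwlJeGdnaHl5eHdpeXl7a3p3WGqKioqKiDxraVl3WHp6aEhJeHdnaHmJeHp5aVpriWx6aYl5iGt3K2+YWEdHWHl5iWhod3doeYl7i4l4SWubiXlpiYhoXWgqTZ59imhIaHiIeHh4d3lpaGp4eGdIa4mHZ1p4eGhdi3kqaWtbaGdnaHd3d3d4eYloWndmRklbeYdae4l5Z1t9iDl4WlpnV2doV2d3eHl6iYhZeFdIamlZW2uKiWo8fJyISHhrfIdXaGmJaGdpeWloZ2hoSXqJeHlpeGhXWDuNvFpnWG6Pf32Manp4Z2l4eGdnd2haioh4eohoWGl3OTlKK2ddfVY7fZpYaFhZeYmJiGh4Z1l7inqJd2l5iHdXVjp8nH+oVklJKDdIWnl4aFlnZ2dYa4p4Z2dXZ2l5d0hoTHp5XGhHWGhqioqJeGhYWVdoZ0lqmohnWGh4aol4SYloSSs7V0d4eHh4aFlZZ2qJiHh4SEmKinh4iYl5aDdYWEU6f5lXWHd4eHhpaoqJa4qJeXl3OWh5aHh4WFhJeXlqelx+vHlXaHiIeGt8jIuaeGh4eXhoN1poeHlYWWh4eFp7fIp5Wkl5aHl4eldYbIp2WFhoaol3O3iIeYl5eHmKaWhpWVhpW6tqa3ybh1dceldZeXdYaWg7eHh4eHh4eohXWXmKiXhLiGdpaXtpZ0psantoZ2hXOWuId3h4eHdqZ1dJeXuLqkp4WGhXV1uJaWp+mVdYeYc5W4h4eHiId3l4Z0hYapuZWFhpiYh3WGloaY2aZkh5d1gaeXh4eHhoeYh3Z1dKang5aHh4eXh3V1h6e3x6WGl6iUc6aHh4eHiIiYhod1hIOFp4d3d4eYhYWYqLiGpriol5aDqJg="/>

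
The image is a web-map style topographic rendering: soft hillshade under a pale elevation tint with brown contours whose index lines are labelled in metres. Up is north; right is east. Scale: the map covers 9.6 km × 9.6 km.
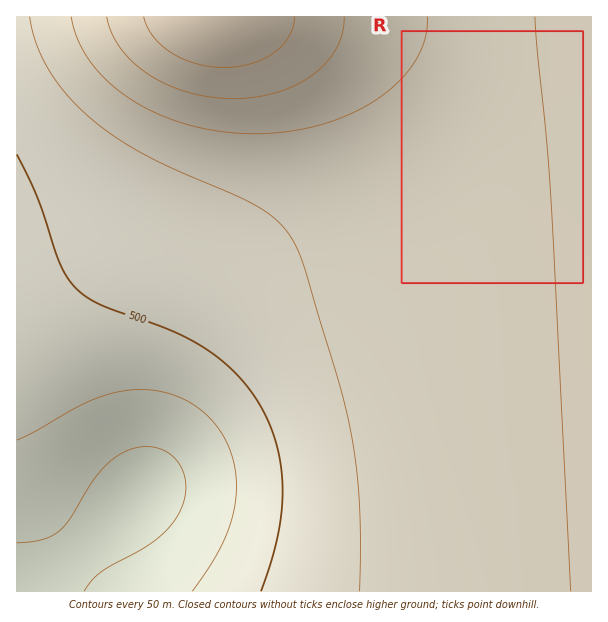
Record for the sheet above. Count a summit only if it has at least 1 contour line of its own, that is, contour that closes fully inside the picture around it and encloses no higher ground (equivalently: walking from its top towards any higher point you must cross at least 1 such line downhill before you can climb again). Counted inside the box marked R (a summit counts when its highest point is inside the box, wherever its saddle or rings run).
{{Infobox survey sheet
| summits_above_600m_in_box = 0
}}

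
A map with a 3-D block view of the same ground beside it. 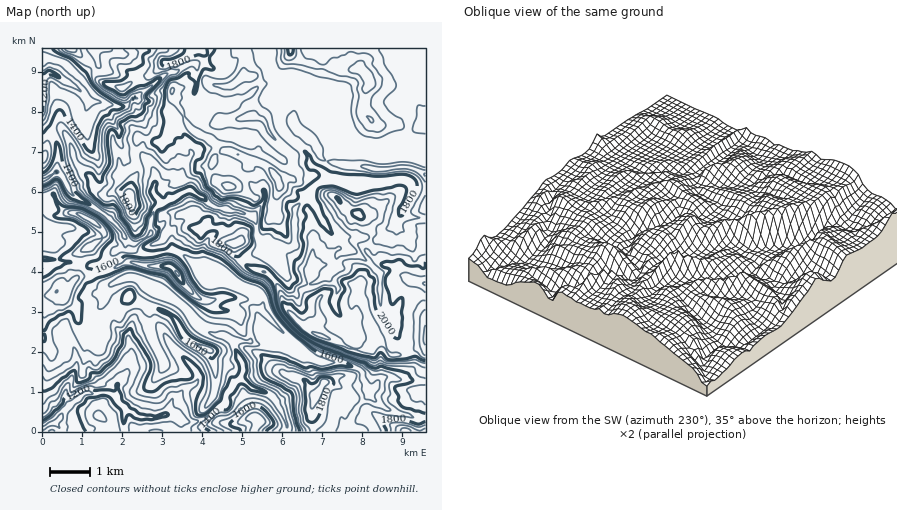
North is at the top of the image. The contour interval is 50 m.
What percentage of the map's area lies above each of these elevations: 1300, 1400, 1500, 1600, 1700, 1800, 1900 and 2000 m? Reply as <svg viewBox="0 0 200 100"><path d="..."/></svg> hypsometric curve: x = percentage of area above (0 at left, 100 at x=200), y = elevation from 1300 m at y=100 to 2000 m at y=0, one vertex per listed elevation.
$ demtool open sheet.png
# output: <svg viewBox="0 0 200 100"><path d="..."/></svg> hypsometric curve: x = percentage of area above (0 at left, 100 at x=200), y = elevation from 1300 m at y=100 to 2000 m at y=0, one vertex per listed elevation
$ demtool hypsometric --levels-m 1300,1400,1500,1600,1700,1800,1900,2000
<svg viewBox="0 0 200 100"><path d="M190 100l-11-14-18-15-32-14-21-14-26-14-54-15-17-14"/></svg>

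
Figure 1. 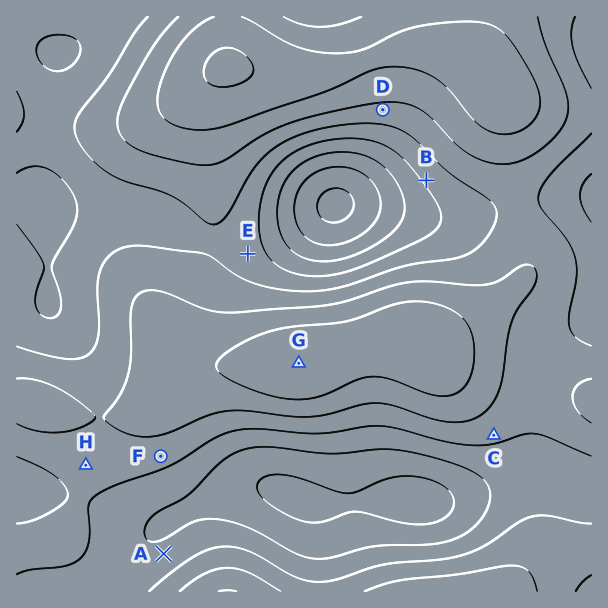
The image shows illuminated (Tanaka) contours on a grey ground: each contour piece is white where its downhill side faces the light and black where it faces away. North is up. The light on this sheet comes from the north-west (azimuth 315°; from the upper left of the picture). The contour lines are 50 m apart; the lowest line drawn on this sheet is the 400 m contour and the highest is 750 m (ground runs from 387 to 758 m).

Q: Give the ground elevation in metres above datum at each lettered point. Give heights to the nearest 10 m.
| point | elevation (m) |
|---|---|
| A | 560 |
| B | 560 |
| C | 610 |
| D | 630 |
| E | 580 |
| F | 620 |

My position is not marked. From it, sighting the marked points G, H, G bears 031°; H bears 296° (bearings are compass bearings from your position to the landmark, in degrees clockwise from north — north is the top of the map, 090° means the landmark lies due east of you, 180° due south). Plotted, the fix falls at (203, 522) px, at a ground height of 550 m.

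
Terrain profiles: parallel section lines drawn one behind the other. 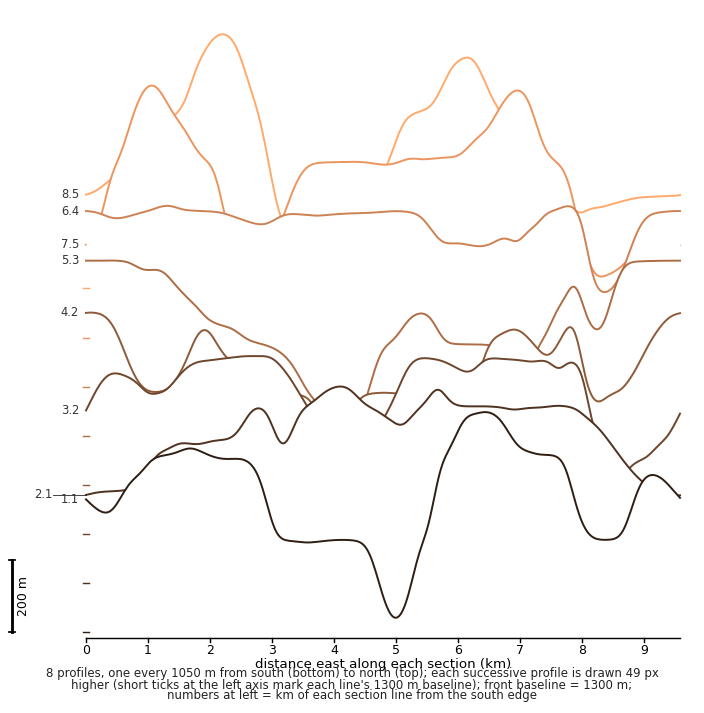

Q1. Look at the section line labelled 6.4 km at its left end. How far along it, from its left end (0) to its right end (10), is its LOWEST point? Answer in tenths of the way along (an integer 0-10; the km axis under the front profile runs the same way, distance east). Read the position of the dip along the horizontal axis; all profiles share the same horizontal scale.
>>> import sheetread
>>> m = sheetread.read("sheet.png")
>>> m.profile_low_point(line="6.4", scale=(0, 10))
9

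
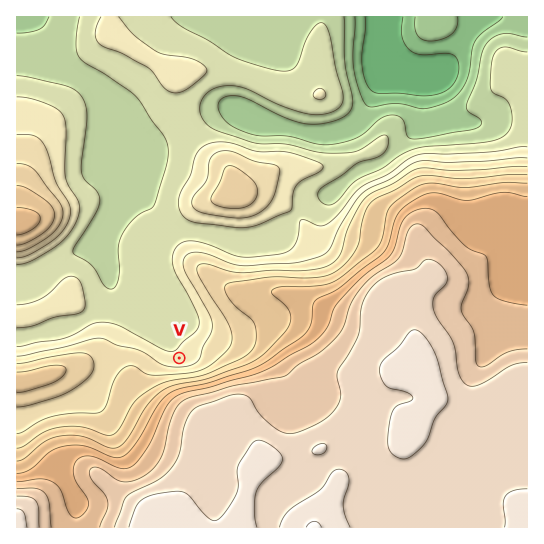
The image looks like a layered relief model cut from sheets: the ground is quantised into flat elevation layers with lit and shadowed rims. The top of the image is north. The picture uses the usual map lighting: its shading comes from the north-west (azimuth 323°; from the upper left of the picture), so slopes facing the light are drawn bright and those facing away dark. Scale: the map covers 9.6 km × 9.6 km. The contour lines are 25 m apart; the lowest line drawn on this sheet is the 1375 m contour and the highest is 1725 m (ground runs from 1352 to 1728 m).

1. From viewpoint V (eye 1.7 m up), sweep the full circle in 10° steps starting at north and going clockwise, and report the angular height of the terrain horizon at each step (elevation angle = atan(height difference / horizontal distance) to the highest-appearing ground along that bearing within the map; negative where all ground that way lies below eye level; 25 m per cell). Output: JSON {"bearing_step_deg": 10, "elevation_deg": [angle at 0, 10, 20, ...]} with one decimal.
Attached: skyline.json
{"bearing_step_deg": 10, "elevation_deg": [0.2, 1.3, 1.9, 2.3, 2.7, 2.8, 2.5, 2.9, 3.2, 4.1, 5.2, 7.0, 8.7, 10.0, 10.9, 11.8, 12.3, 12.2, 11.6, 10.5, 9.0, 7.3, 5.8, 4.7, 3.8, 3.3, 2.9, 2.3, 1.3, 0.2, 0.1, 1.5, 1.0, 0.1, -0.4, -0.0]}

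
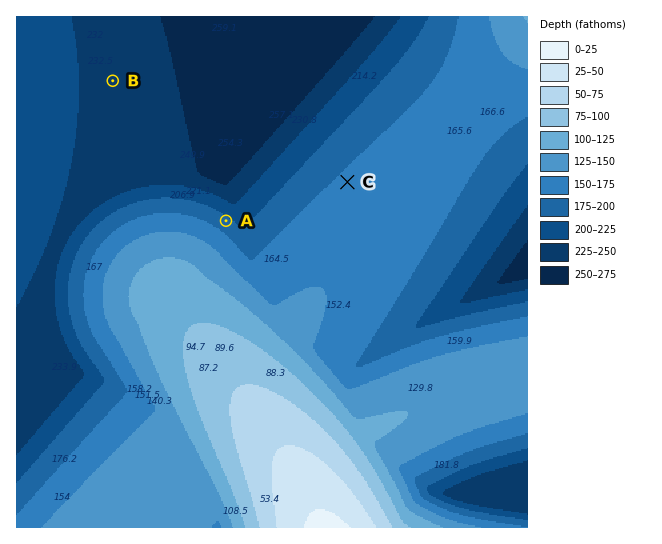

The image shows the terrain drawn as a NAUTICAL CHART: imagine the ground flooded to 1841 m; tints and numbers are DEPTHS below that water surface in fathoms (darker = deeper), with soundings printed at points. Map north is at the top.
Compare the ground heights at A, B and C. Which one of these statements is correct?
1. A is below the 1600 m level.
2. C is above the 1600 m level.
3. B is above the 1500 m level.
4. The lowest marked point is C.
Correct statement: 1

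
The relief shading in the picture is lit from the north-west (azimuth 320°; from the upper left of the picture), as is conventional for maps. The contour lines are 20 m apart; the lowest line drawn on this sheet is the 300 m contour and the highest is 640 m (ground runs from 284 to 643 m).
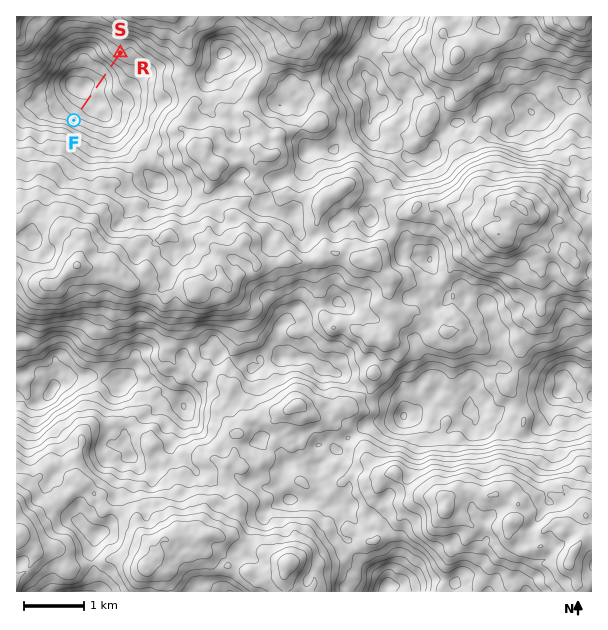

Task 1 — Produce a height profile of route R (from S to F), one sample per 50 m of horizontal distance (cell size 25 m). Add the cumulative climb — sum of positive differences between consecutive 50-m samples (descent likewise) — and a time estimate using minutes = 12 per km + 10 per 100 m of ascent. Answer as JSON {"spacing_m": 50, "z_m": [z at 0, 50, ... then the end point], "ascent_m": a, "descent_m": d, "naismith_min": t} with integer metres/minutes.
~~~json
{"spacing_m": 50, "z_m": [415, 409, 401, 392, 380, 367, 353, 341, 331, 324, 319, 314, 309, 306, 305, 305, 303, 301, 300, 301, 304, 309, 315, 321, 328, 335, 340, 347, 349], "ascent_m": 49, "descent_m": 115, "naismith_min": 21}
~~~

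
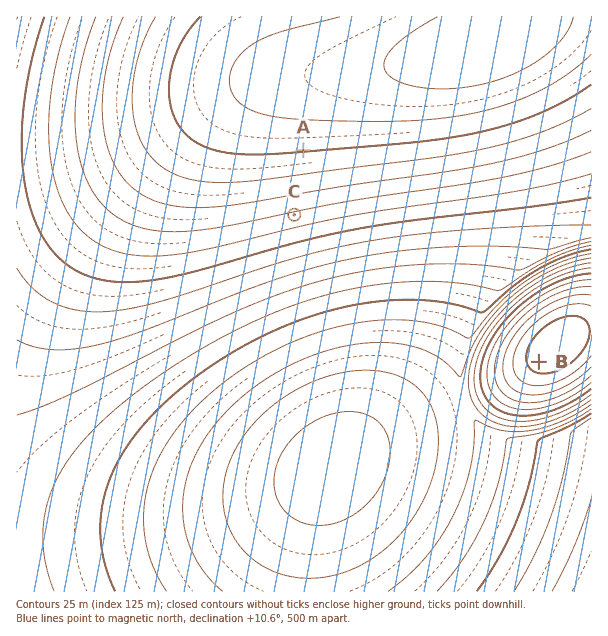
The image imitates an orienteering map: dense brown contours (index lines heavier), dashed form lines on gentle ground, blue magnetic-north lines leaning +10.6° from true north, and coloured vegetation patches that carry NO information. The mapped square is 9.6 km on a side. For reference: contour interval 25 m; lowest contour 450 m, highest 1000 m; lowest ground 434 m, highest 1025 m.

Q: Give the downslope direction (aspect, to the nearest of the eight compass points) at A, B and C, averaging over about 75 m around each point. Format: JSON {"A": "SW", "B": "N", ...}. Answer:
{"A": "N", "B": "SW", "C": "N"}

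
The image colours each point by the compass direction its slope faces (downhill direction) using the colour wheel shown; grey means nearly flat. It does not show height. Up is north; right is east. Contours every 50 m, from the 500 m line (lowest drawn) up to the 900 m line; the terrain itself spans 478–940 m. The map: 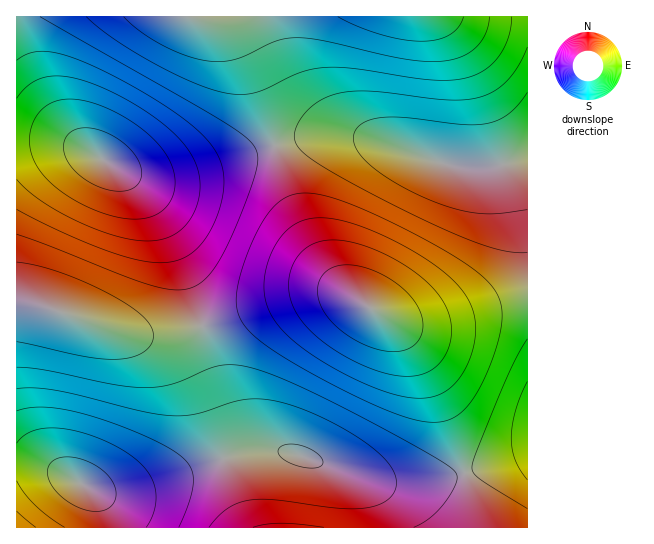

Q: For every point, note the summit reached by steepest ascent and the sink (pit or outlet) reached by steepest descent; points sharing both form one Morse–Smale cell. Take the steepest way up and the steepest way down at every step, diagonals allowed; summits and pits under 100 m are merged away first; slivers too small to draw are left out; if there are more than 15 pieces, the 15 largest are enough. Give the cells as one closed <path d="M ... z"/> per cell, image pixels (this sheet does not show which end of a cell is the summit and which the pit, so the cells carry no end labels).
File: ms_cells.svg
<path d="M337 293l-27 0-15 3-97 32-32 7-41-2-80-26-18-4-10 0-1 224 511 1 1-231-19 2-63 20-21 4-20 0-16-4-38-22z"/><path d="M21 16l-5 1 1 286 10 0 18 4 80 26 41 2 32-7 73-25 39-10 33 2 19 8 27 16 16 4 20 0 21-4 63-20 19-4-1-138-32 10-32 1-29-7-69-24-18-2-24 0-49 10-85 28-24 4-19 0-13-2-22-10-21-13-27-27-14-22-12-26-12-36z"/><path d="M527 16l-505 0-1 6 16 55 12 26 18 27 23 22 35 20 21 5 19 0 48-10 70-24 40-8 24 0 18 2 69 24 29 7 32-1 30-8 3-2z"/>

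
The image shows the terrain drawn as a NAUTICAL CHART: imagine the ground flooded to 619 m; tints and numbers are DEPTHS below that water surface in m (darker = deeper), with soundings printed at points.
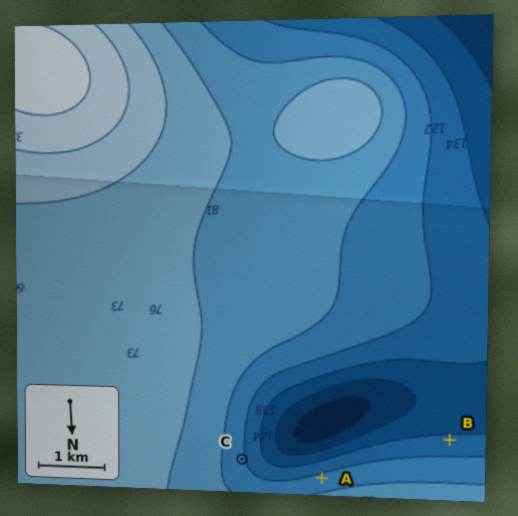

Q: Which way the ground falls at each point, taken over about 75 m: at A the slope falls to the S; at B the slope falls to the S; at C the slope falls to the W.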